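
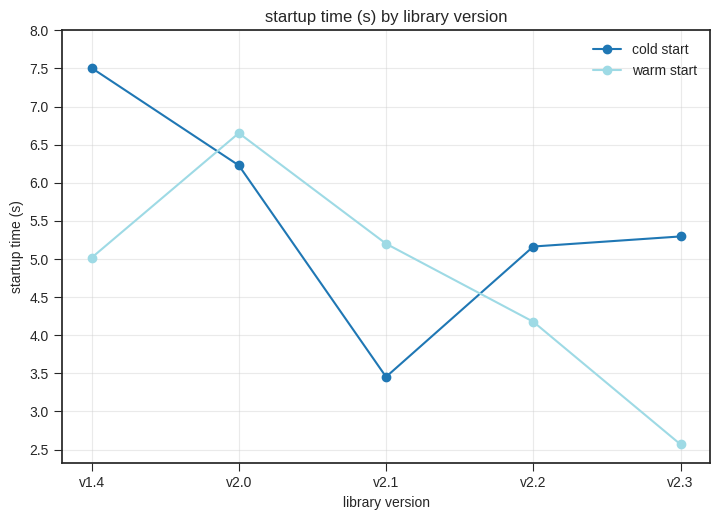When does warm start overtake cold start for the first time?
v2.0

v1.4: warm start ≈ 5.0 vs cold start ≈ 7.5 (not yet); v2.0: warm start ≈ 6.5 vs cold start ≈ 6.0 (first crossover).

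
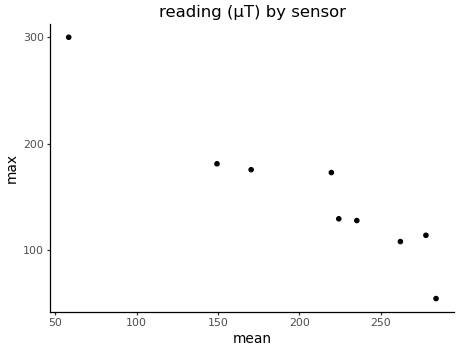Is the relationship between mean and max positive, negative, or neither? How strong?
negative, strong

Points are negatively correlated; strong (|r| ≈ 1.0).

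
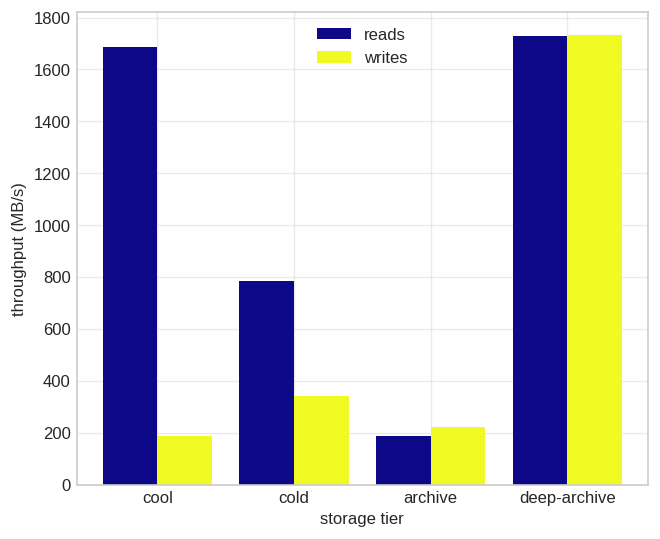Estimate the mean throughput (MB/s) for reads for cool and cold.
≈ 1200

(1600 + 800) / 2 ≈ 1200.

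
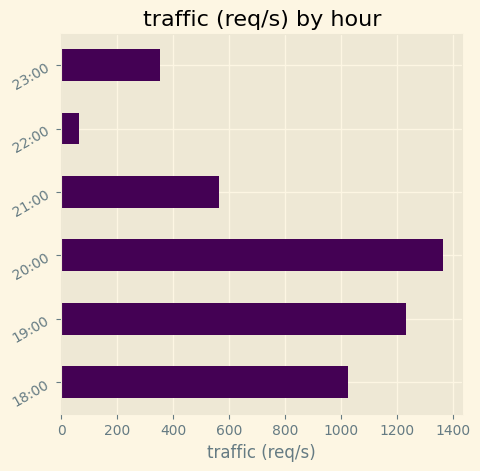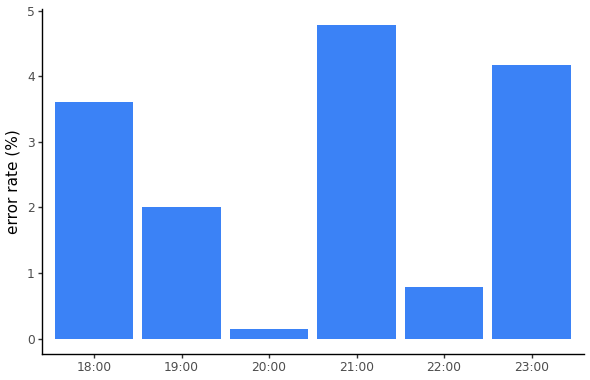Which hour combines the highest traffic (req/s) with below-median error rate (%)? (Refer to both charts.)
Chart 2 median error rate (%) ≈ 3; below-median hours: 19:00, 20:00, 22:00. Among those, 20:00 has the highest traffic (req/s) (≈ 1400).

20:00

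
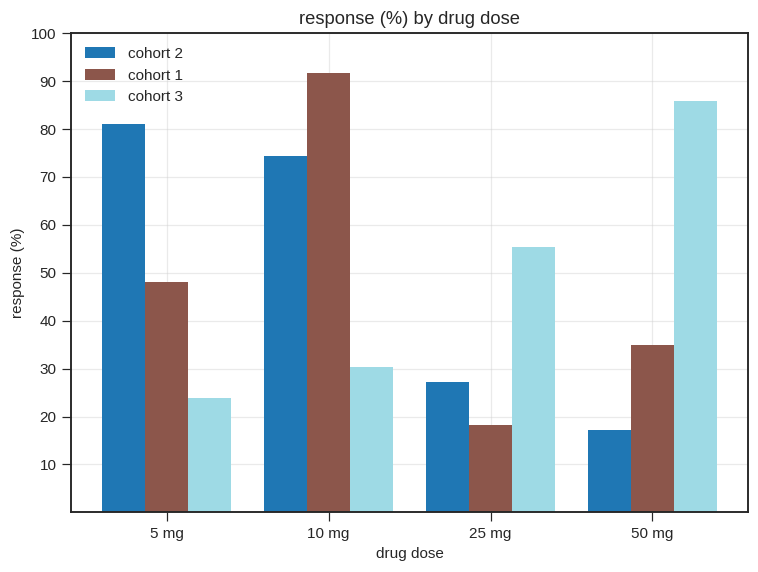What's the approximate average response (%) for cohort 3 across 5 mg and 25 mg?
≈ 40

(20 + 60) / 2 ≈ 40.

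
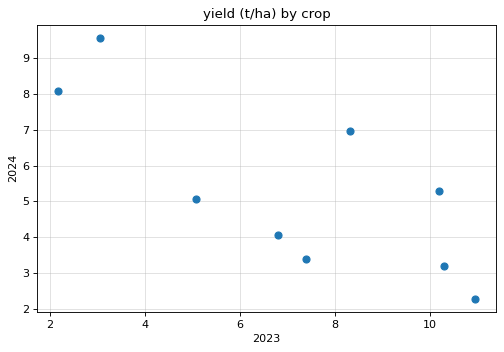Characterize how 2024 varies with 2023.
Points are negatively correlated; strong (|r| ≈ 0.8).

negative, strong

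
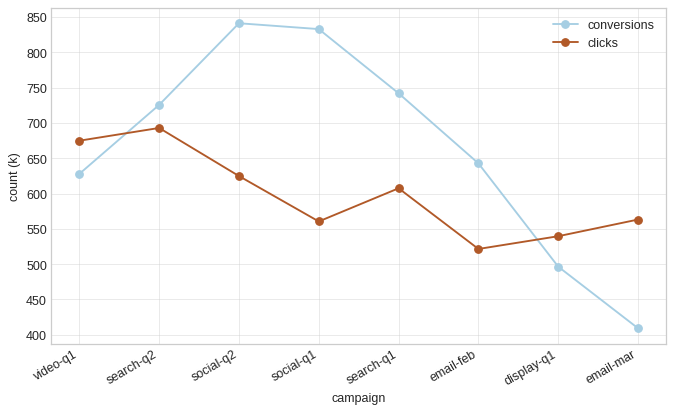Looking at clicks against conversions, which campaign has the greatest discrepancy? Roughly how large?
social-q1: clicks ≈ 550, conversions ≈ 850 → gap ≈ 300. Next-largest (social-q2) is only ≈ 250.

social-q1, ≈ 300 k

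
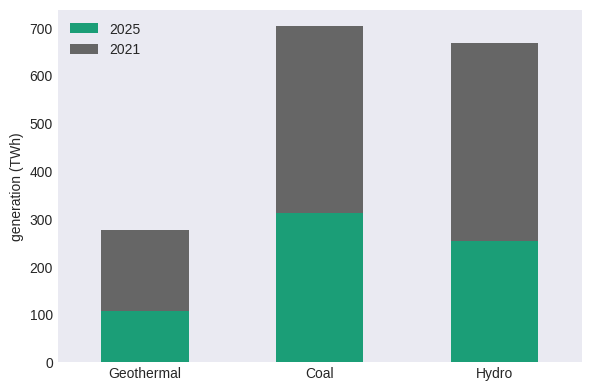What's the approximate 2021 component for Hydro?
≈ 400

2021 top ≈ 700, bottom ≈ 300; segment ≈ 400.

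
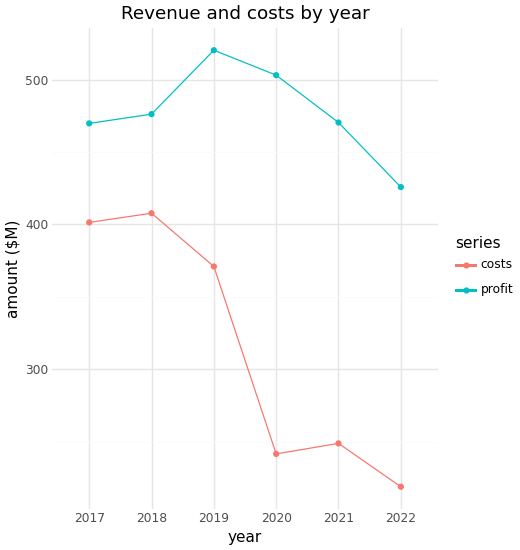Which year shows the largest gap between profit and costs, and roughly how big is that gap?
2020: profit ≈ 500, costs ≈ 250 → gap ≈ 250. Next-largest (2021) is only ≈ 200.

2020, ≈ 250 $M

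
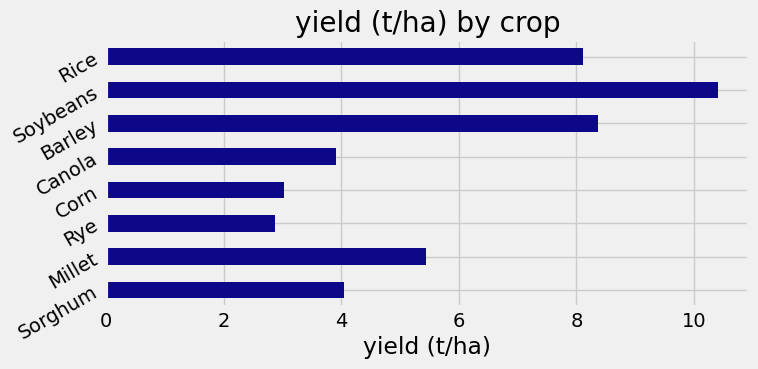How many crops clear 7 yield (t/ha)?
3

Above 7: Barley, Soybeans, Rice.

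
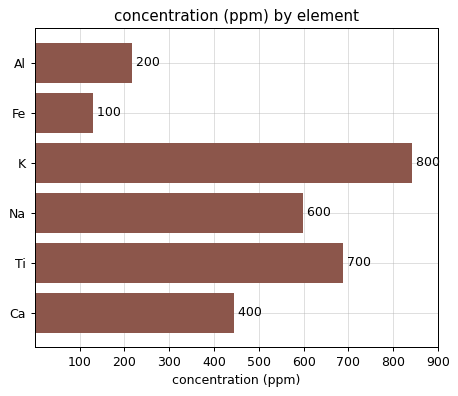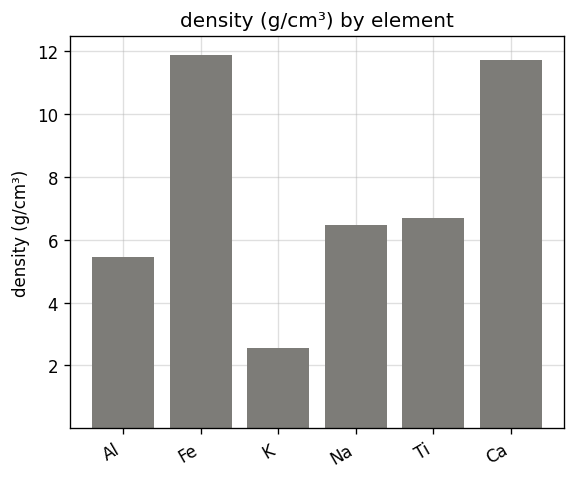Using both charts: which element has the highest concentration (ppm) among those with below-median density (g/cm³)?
K

Chart 2 median density (g/cm³) ≈ 6; below-median elements: Al, K, Na. Among those, K has the highest concentration (ppm) (≈ 800).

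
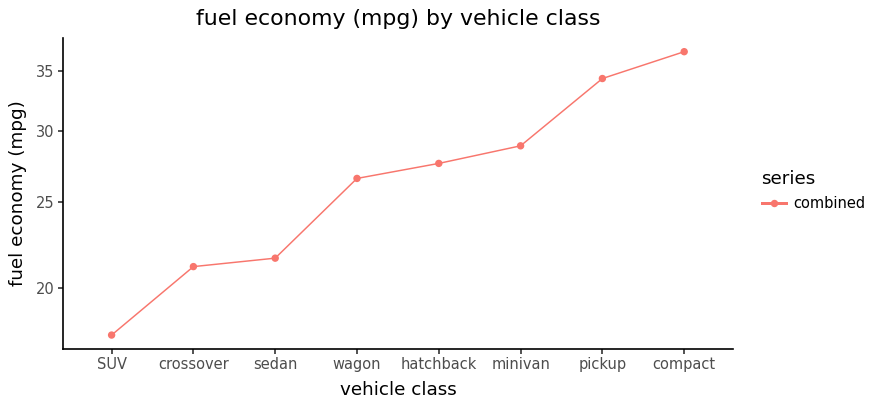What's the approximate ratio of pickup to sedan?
pickup ≈ 34, sedan ≈ 22; 34/22 ≈ 1.55.

≈ 1.55×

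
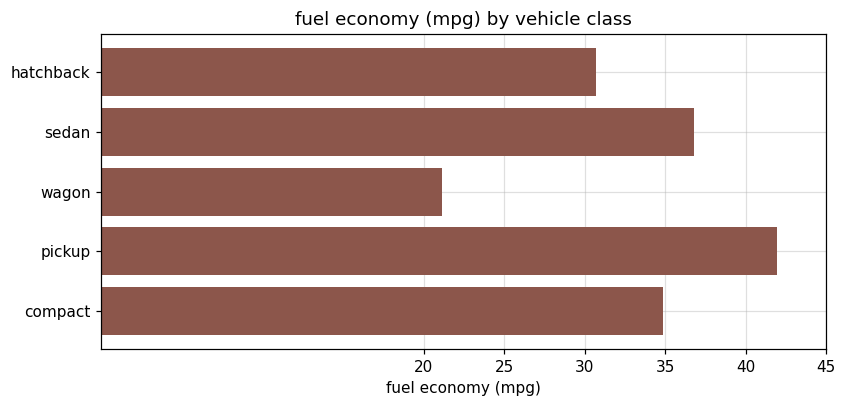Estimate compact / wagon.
compact ≈ 35, wagon ≈ 20; 35/20 ≈ 1.75.

≈ 1.75×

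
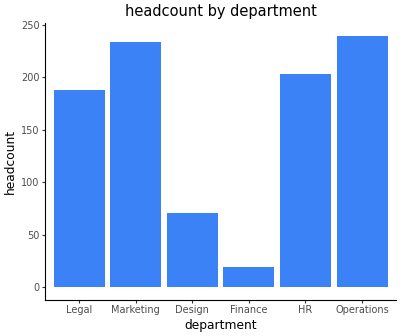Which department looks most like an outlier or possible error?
Finance ≈ 20; the rest sit between ≈ 80 and ≈ 240.

Finance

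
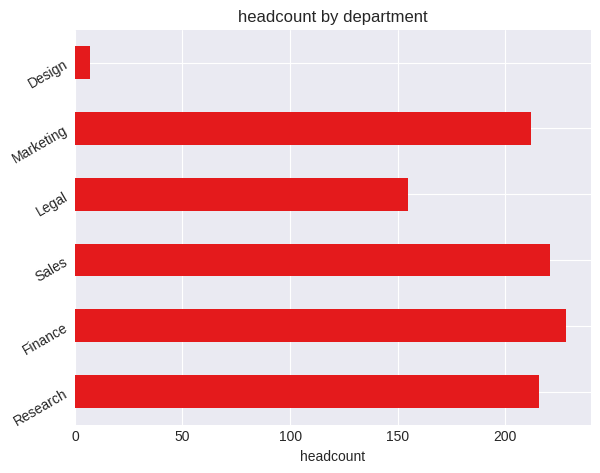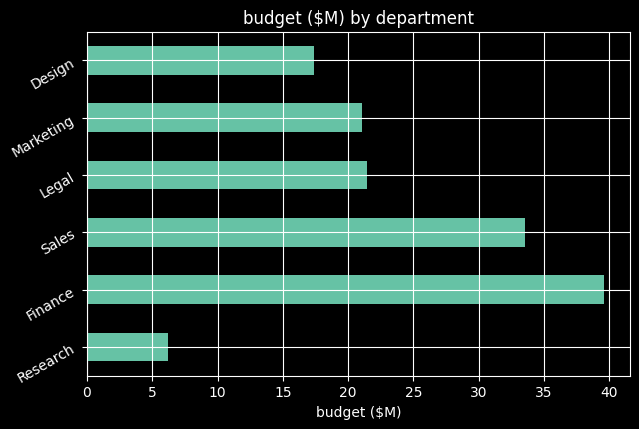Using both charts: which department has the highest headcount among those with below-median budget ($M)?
Chart 2 median budget ($M) ≈ 20; below-median departments: Research, Marketing, Design. Among those, Research has the highest headcount (≈ 225).

Research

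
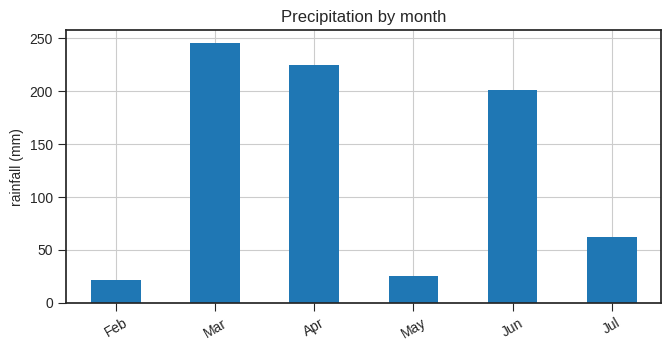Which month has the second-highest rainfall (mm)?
Top 3: Mar ≈ 250, Apr ≈ 225, Jun ≈ 200.

Apr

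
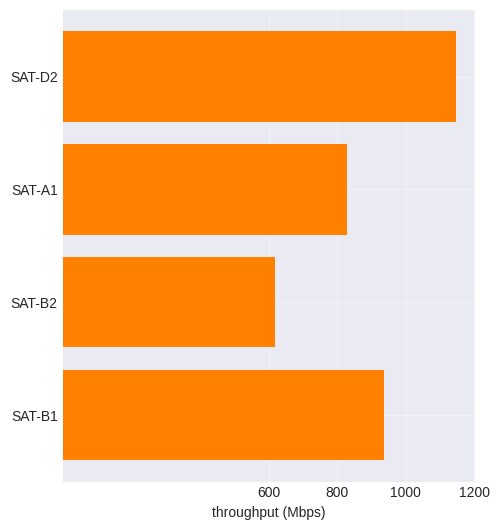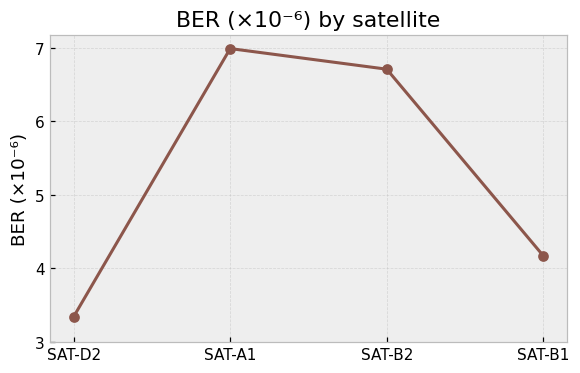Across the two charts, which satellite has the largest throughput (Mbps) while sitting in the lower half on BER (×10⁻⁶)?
Chart 2 median BER (×10⁻⁶) ≈ 5; below-median satellites: SAT-D2, SAT-B1. Among those, SAT-D2 has the highest throughput (Mbps) (≈ 1200).

SAT-D2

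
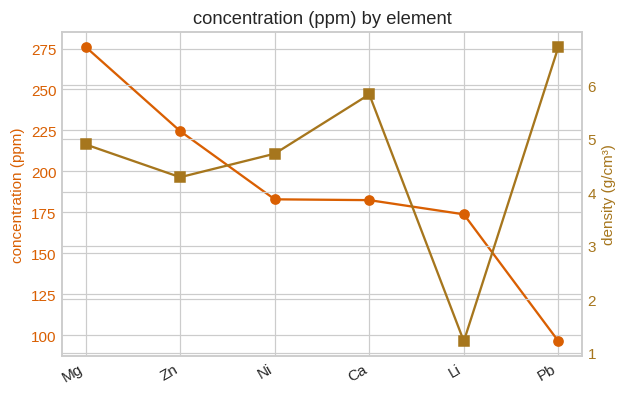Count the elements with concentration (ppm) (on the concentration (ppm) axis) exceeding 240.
1

Above 240: Mg.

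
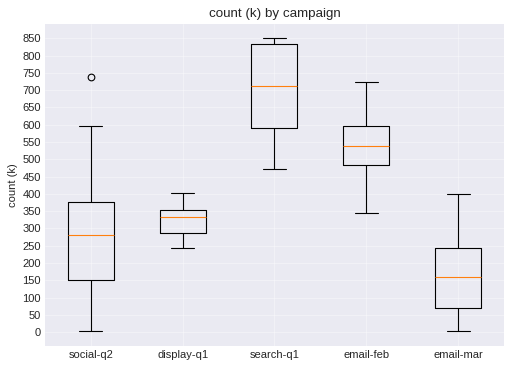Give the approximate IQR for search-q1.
≈ 250

Q3 ≈ 850, Q1 ≈ 600; IQR ≈ 250.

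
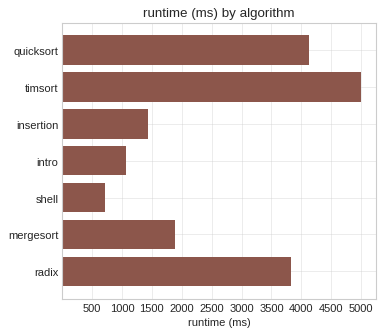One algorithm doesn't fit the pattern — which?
timsort ≈ 5000; the rest sit between ≈ 500 and ≈ 4000.

timsort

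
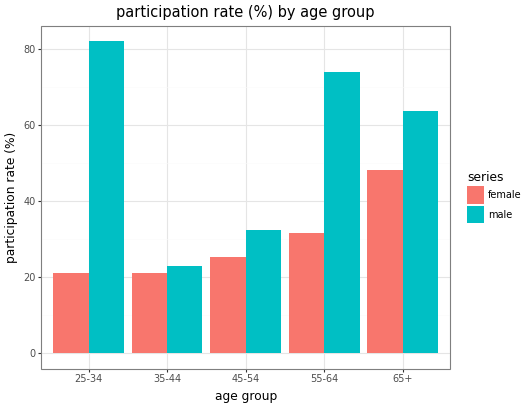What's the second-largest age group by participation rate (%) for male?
55-64

Top 3 for male: 25-34 ≈ 80, 55-64 ≈ 70, 65+ ≈ 60.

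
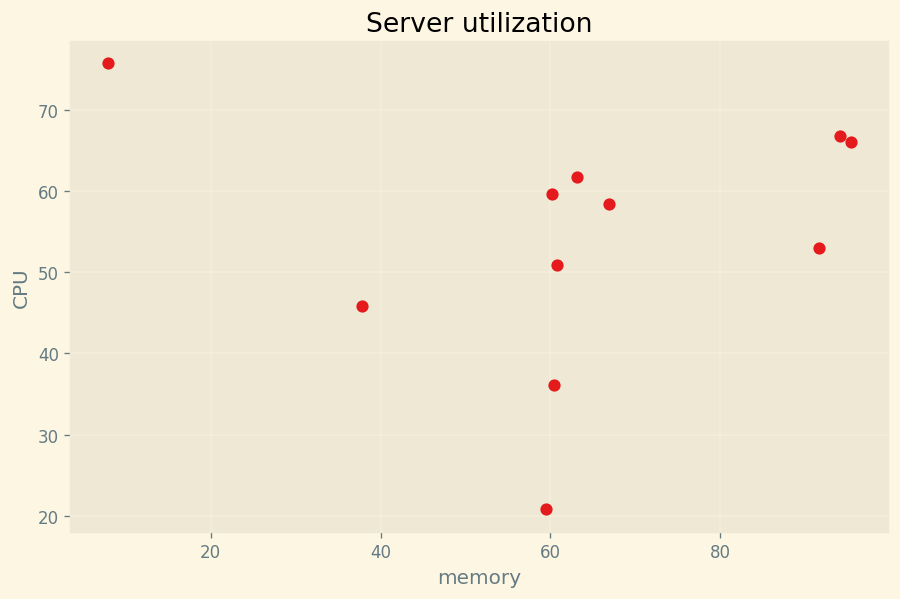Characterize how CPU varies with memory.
Points are roughly uncorrelated; weak (|r| ≈ 0.0).

no clear correlation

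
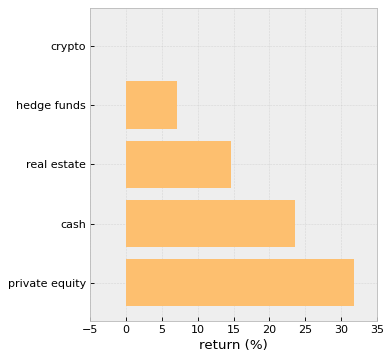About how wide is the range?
Max private equity ≈ 30, min crypto ≈ 0; range ≈ 30.

≈ 30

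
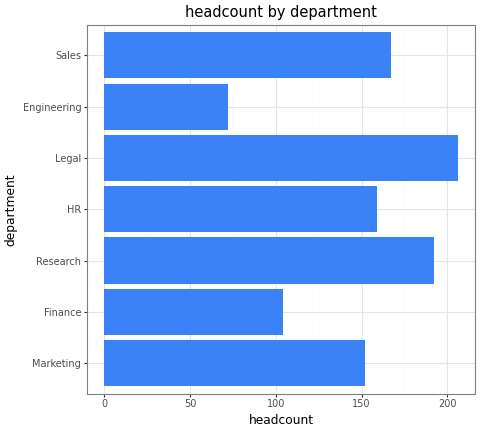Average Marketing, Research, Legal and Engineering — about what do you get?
≈ 160

(160 + 200 + 200 + 80) / 4 ≈ 160.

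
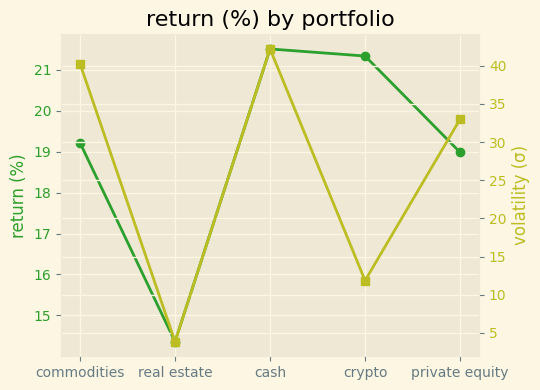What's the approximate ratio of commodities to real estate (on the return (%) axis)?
commodities ≈ 19, real estate ≈ 14; 19/14 ≈ 1.36.

≈ 1.36×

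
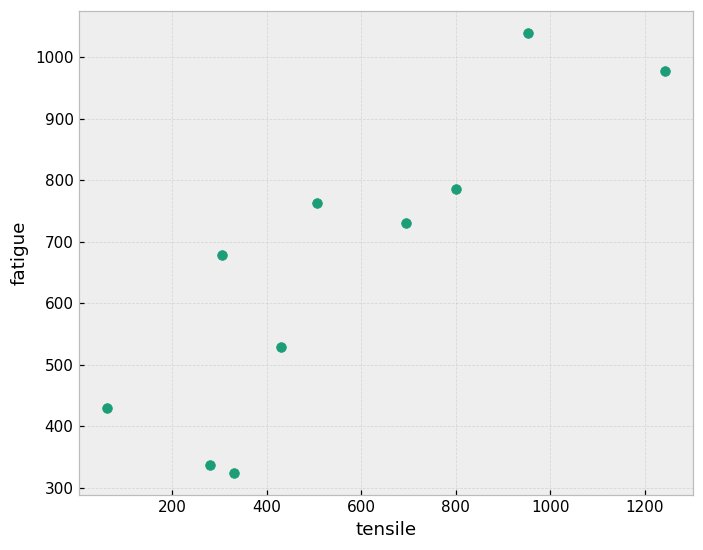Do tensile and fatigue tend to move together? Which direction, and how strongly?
positive, strong

Points are positively correlated; strong (|r| ≈ 0.9).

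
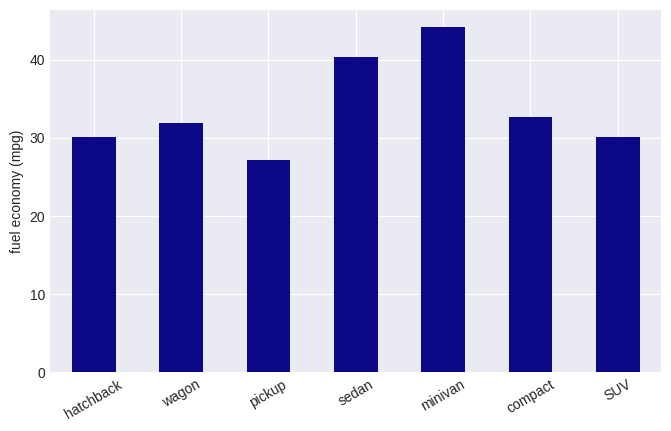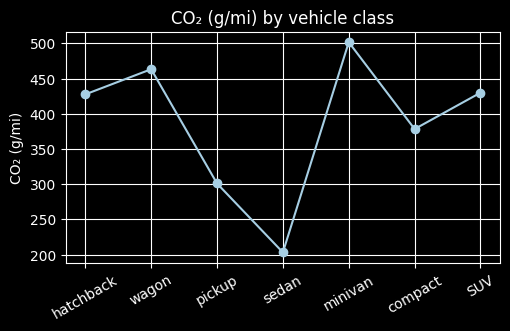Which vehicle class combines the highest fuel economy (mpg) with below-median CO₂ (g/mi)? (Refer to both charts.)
sedan

Chart 2 median CO₂ (g/mi) ≈ 450; below-median vehicle classes: pickup, sedan, compact. Among those, sedan has the highest fuel economy (mpg) (≈ 40).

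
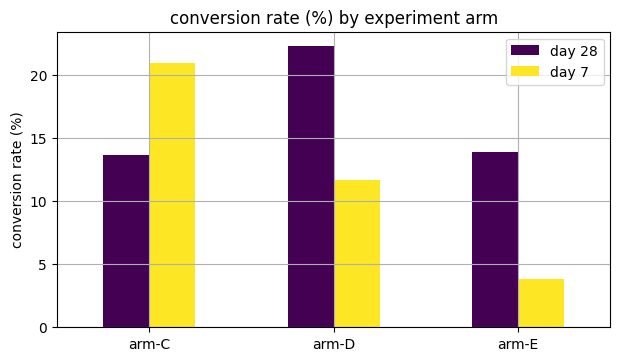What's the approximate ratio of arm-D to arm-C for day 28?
≈ 1.57×

arm-D ≈ 22, arm-C ≈ 14; 22/14 ≈ 1.57.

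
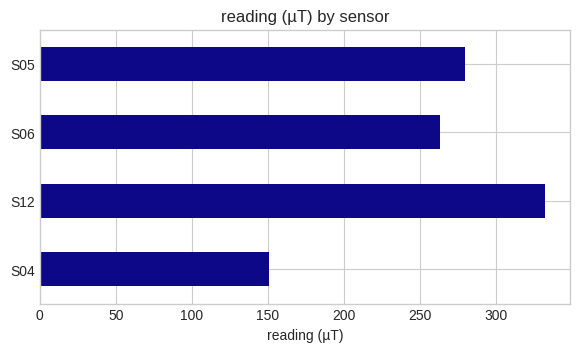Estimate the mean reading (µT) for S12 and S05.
≈ 325

(350 + 300) / 2 ≈ 325.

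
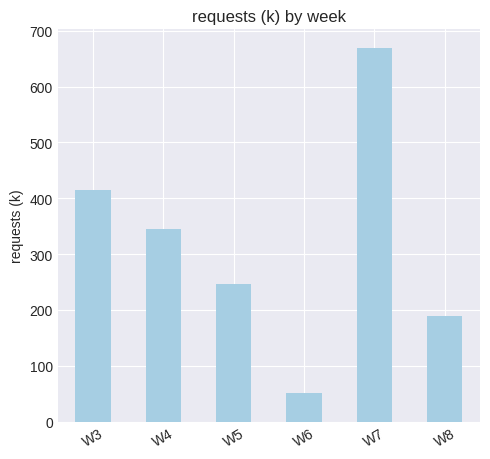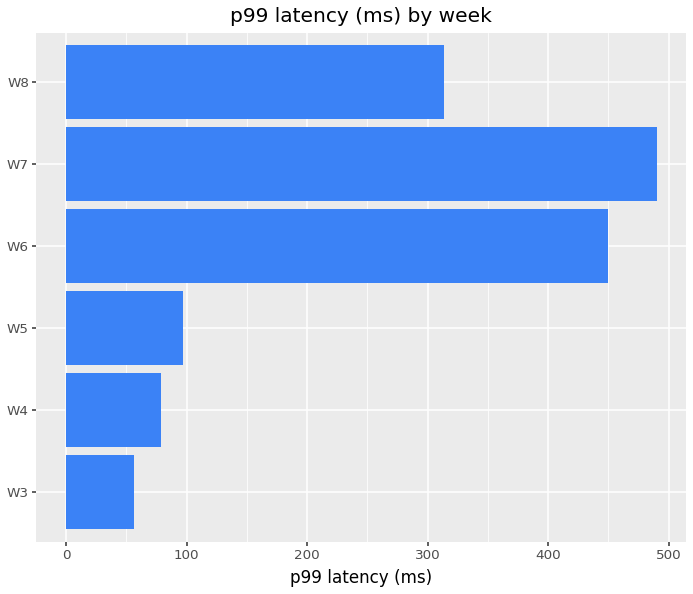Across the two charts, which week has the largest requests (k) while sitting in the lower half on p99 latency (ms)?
W3

Chart 2 median p99 latency (ms) ≈ 200; below-median weeks: W3, W4, W5. Among those, W3 has the highest requests (k) (≈ 400).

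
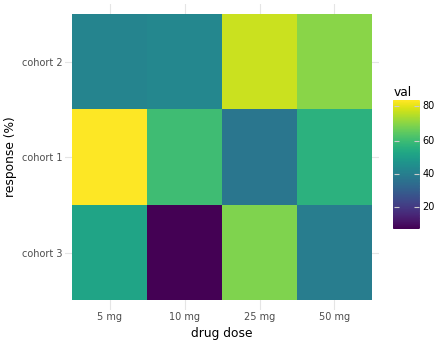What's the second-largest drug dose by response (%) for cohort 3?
Top 3 for cohort 3: 25 mg ≈ 70, 5 mg ≈ 50, 50 mg ≈ 40.

5 mg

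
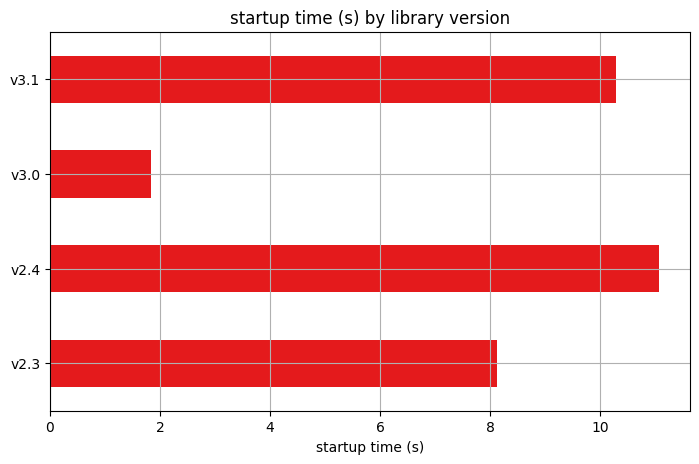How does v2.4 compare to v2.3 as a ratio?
≈ 1.38×

v2.4 ≈ 11, v2.3 ≈ 8; 11/8 ≈ 1.38.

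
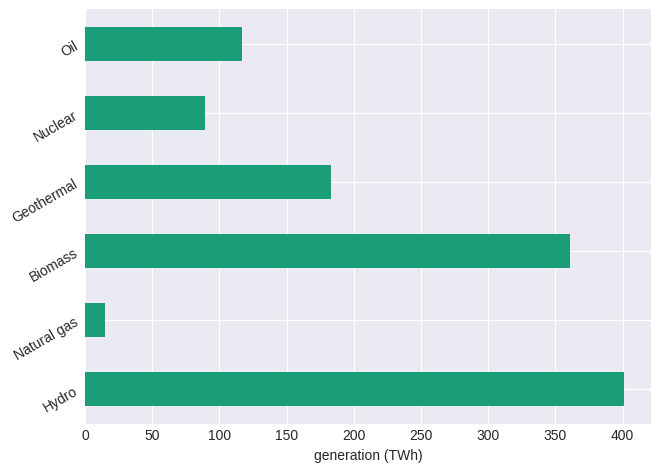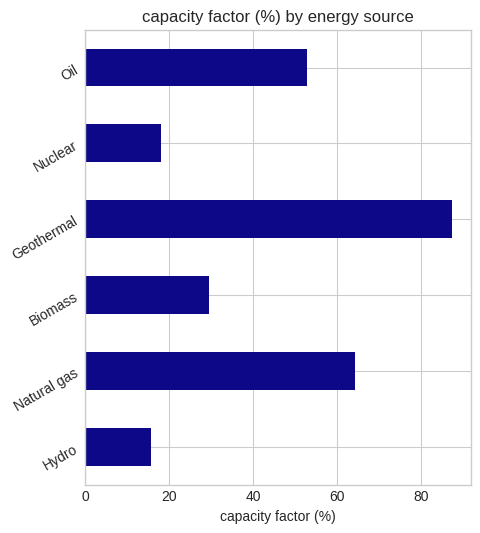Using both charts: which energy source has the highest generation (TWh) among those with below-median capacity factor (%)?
Chart 2 median capacity factor (%) ≈ 40; below-median energy sources: Hydro, Biomass, Nuclear. Among those, Hydro has the highest generation (TWh) (≈ 400).

Hydro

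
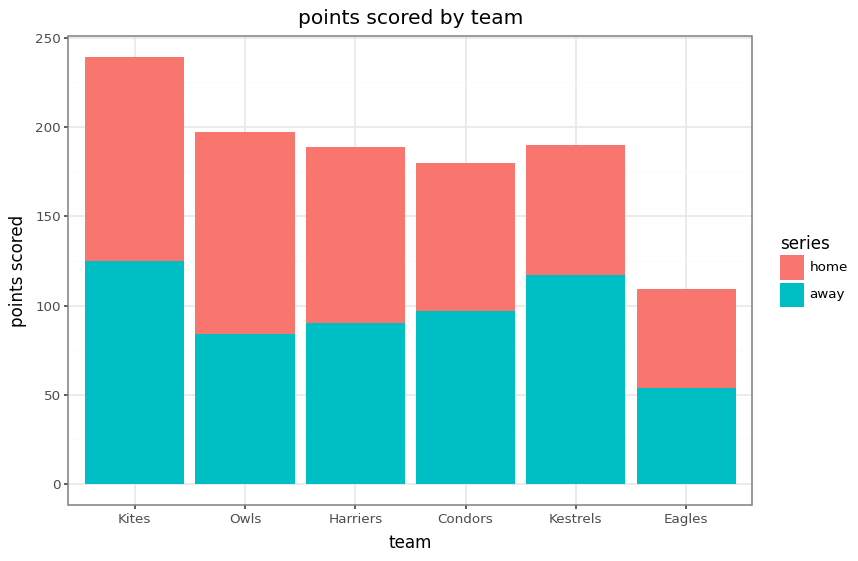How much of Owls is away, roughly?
away top ≈ 80, bottom ≈ 0; segment ≈ 80.

≈ 80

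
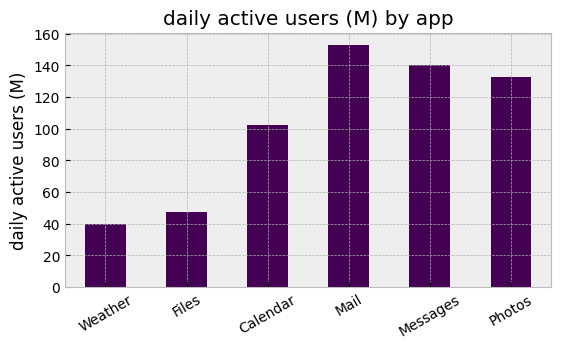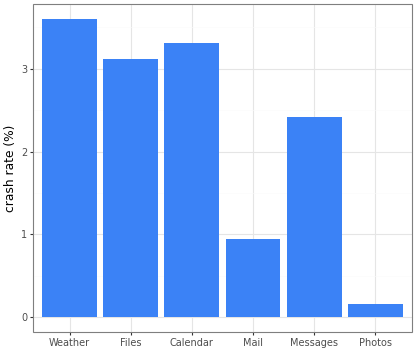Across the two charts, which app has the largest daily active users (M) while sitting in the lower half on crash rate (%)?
Mail

Chart 2 median crash rate (%) ≈ 3; below-median apps: Mail, Messages, Photos. Among those, Mail has the highest daily active users (M) (≈ 160).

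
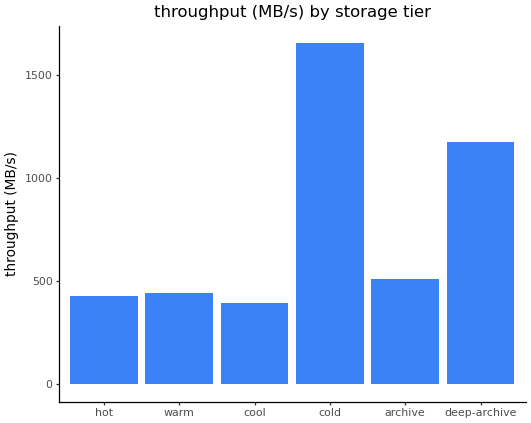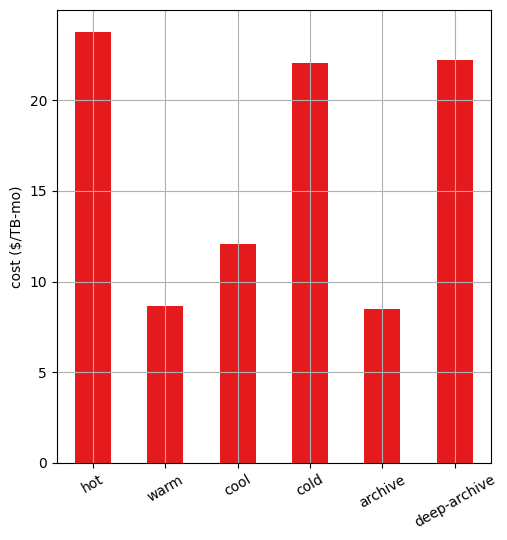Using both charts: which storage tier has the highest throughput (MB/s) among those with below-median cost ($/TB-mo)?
archive

Chart 2 median cost ($/TB-mo) ≈ 15; below-median storage tiers: warm, cool, archive. Among those, archive has the highest throughput (MB/s) (≈ 600).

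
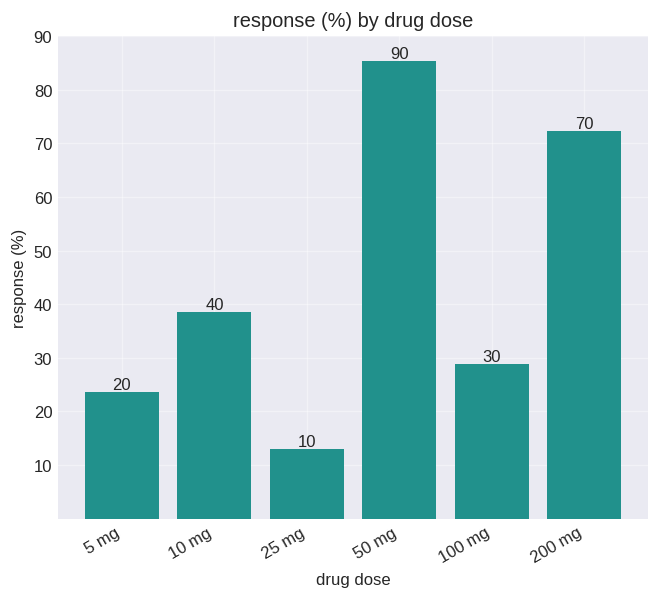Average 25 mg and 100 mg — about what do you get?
≈ 20

(10 + 30) / 2 ≈ 20.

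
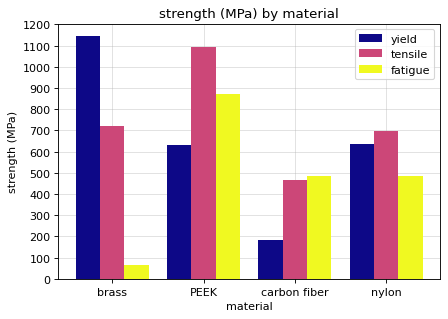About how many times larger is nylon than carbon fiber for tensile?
nylon ≈ 700, carbon fiber ≈ 500; 700/500 ≈ 1.4.

≈ 1.4×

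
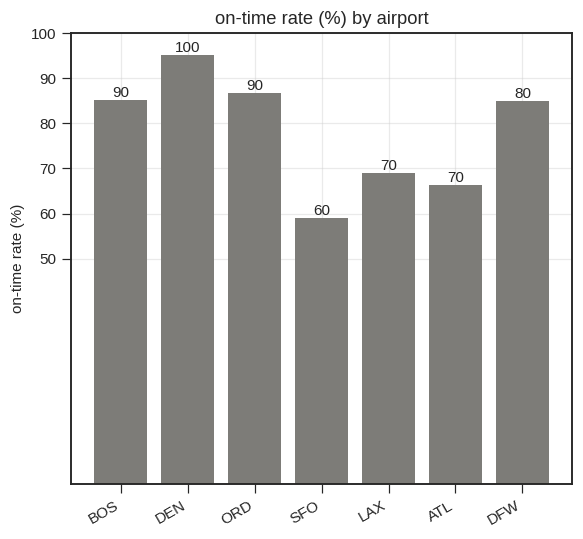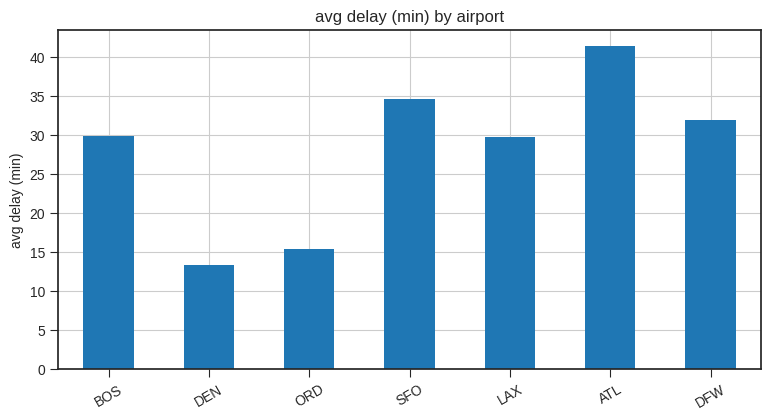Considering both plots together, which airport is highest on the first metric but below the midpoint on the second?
DEN

Chart 2 median avg delay (min) ≈ 30; below-median airports: DEN, ORD, LAX. Among those, DEN has the highest on-time rate (%) (≈ 100).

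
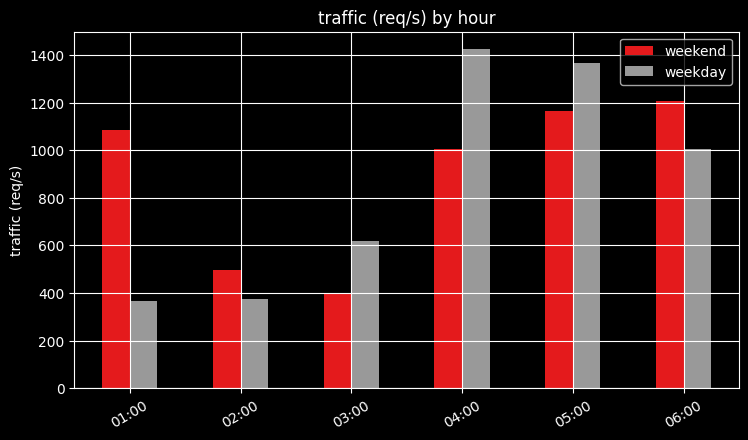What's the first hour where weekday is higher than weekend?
02:00: weekday ≈ 400 vs weekend ≈ 400 (not yet); 03:00: weekday ≈ 600 vs weekend ≈ 400 (first crossover).

03:00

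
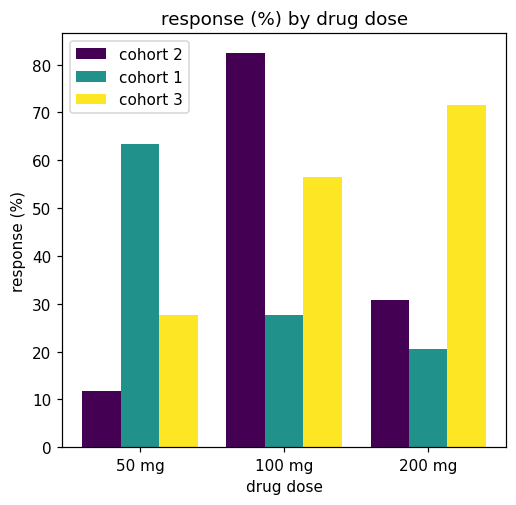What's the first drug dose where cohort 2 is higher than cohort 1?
100 mg

50 mg: cohort 2 ≈ 10 vs cohort 1 ≈ 60 (not yet); 100 mg: cohort 2 ≈ 80 vs cohort 1 ≈ 30 (first crossover).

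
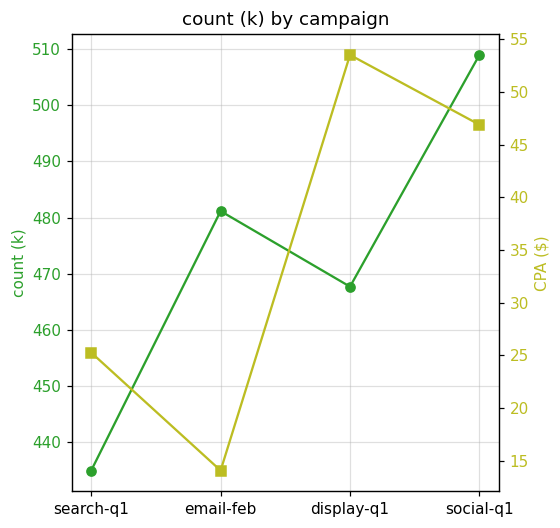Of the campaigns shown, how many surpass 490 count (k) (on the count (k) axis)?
1

Above 490: social-q1.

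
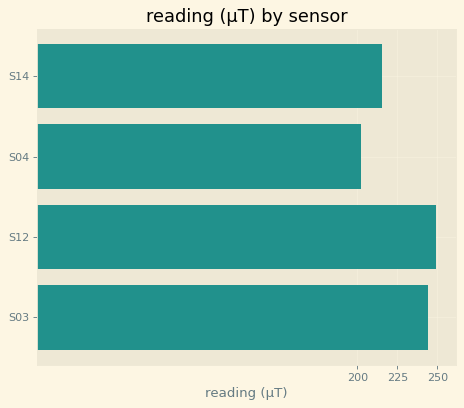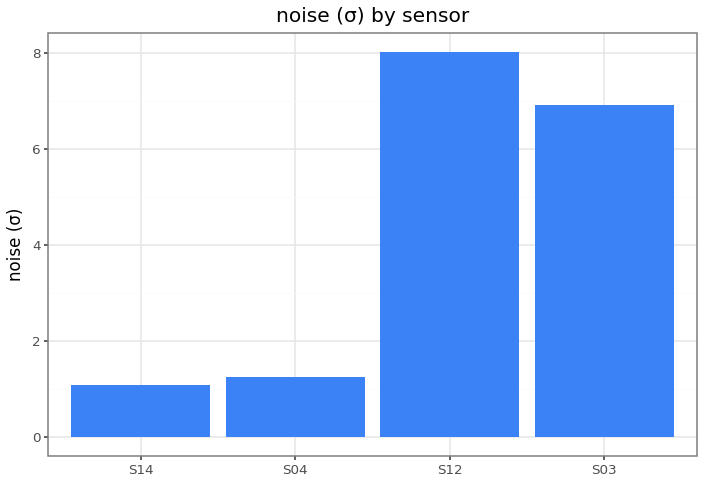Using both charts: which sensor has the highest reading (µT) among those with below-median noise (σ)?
Chart 2 median noise (σ) ≈ 4; below-median sensors: S14, S04. Among those, S14 has the highest reading (µT) (≈ 225).

S14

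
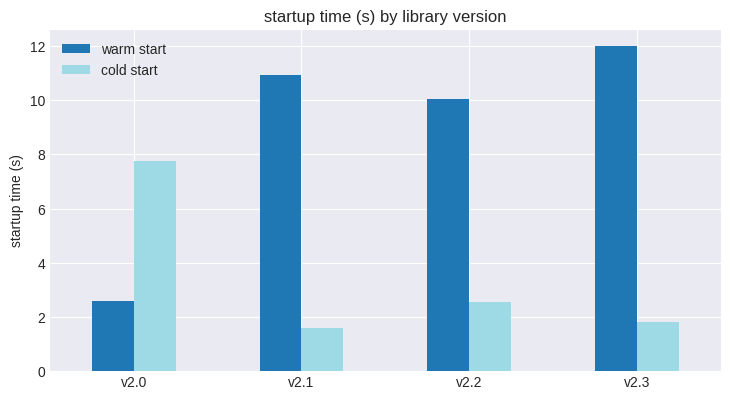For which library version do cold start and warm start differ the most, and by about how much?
v2.3, ≈ 10 s

v2.3: cold start ≈ 2, warm start ≈ 12 → gap ≈ 10. Next-largest (v2.1) is only ≈ 9.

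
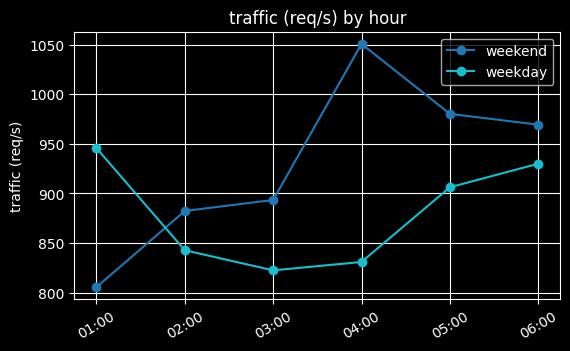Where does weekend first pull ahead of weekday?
01:00: weekend ≈ 800 vs weekday ≈ 950 (not yet); 02:00: weekend ≈ 875 vs weekday ≈ 850 (first crossover).

02:00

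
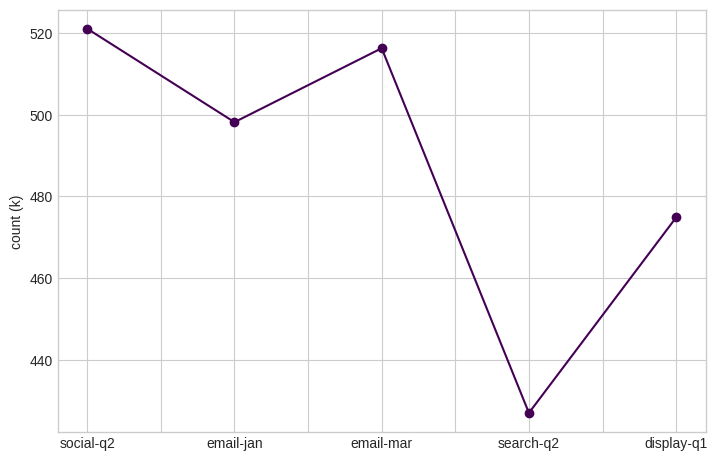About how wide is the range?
Max social-q2 ≈ 520, min search-q2 ≈ 430; range ≈ 90.

≈ 90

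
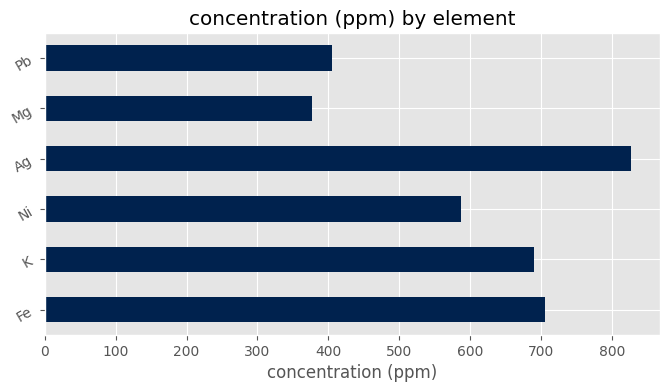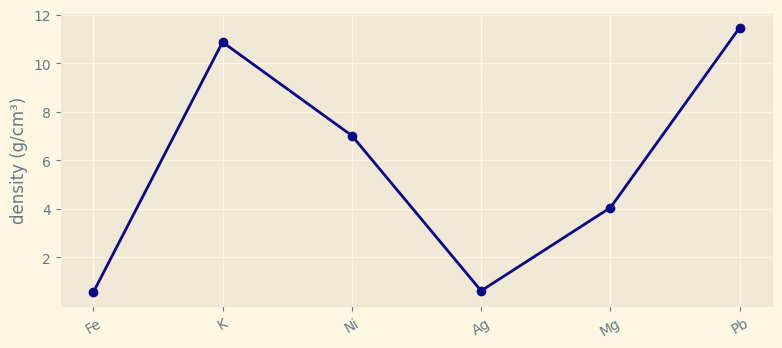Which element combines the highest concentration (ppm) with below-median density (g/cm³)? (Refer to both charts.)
Ag

Chart 2 median density (g/cm³) ≈ 6; below-median elements: Fe, Ag, Mg. Among those, Ag has the highest concentration (ppm) (≈ 800).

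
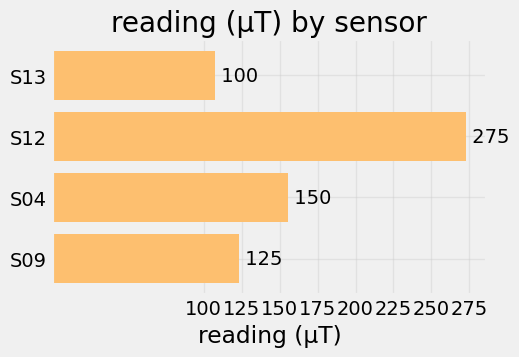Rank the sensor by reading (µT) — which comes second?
Top 3: S12 ≈ 275, S04 ≈ 150, S09 ≈ 125.

S04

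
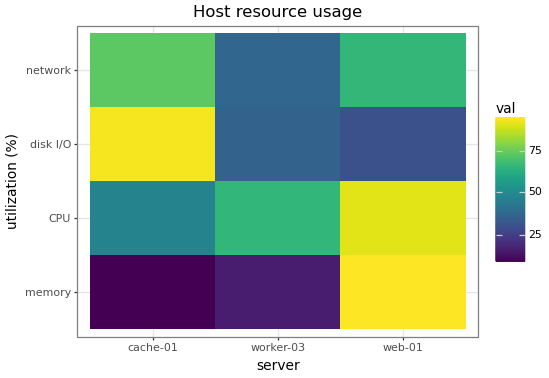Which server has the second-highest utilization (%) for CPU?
Top 3 for CPU: web-01 ≈ 90, worker-03 ≈ 70, cache-01 ≈ 50.

worker-03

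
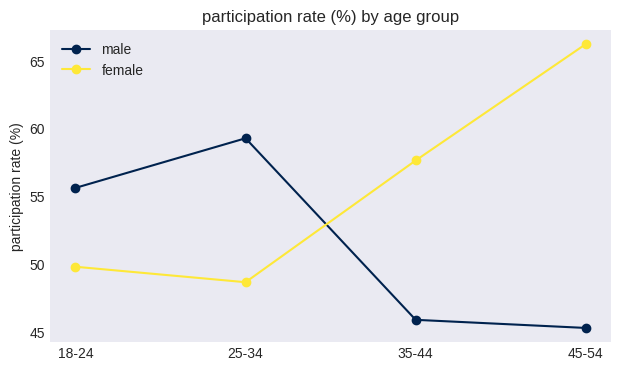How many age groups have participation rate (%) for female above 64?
1

Above 64: 45-54.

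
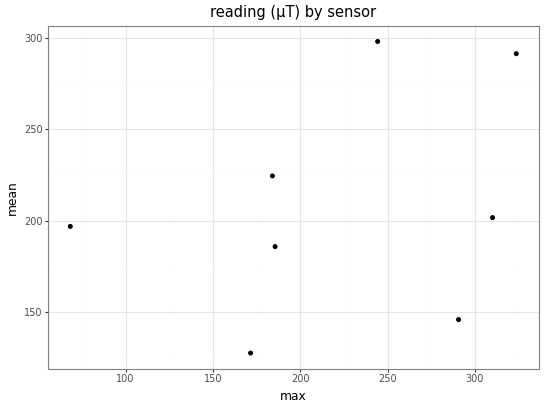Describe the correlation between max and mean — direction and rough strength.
Points are positively correlated; weak (|r| ≈ 0.3).

positive, weak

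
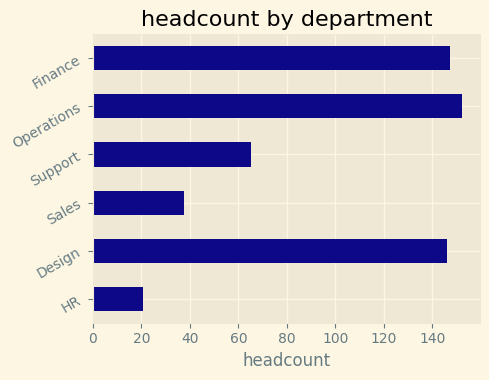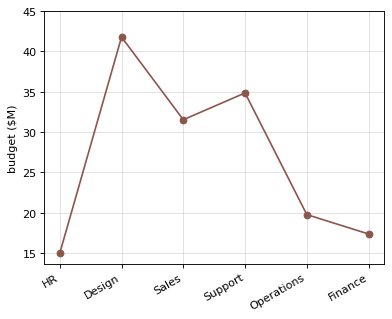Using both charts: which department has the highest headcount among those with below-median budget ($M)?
Chart 2 median budget ($M) ≈ 25; below-median departments: HR, Operations, Finance. Among those, Operations has the highest headcount (≈ 160).

Operations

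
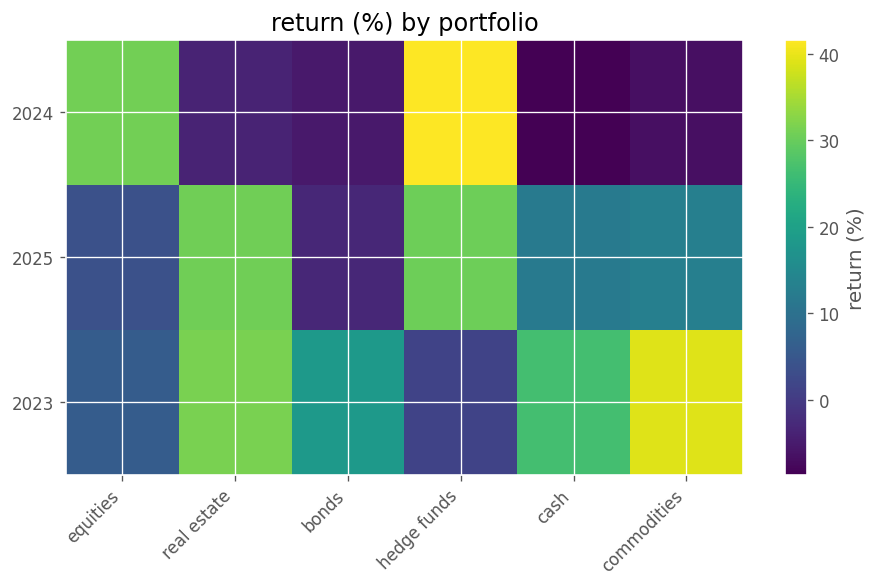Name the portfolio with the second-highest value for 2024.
equities

Top 3 for 2024: hedge funds ≈ 40, equities ≈ 30, real estate ≈ -5.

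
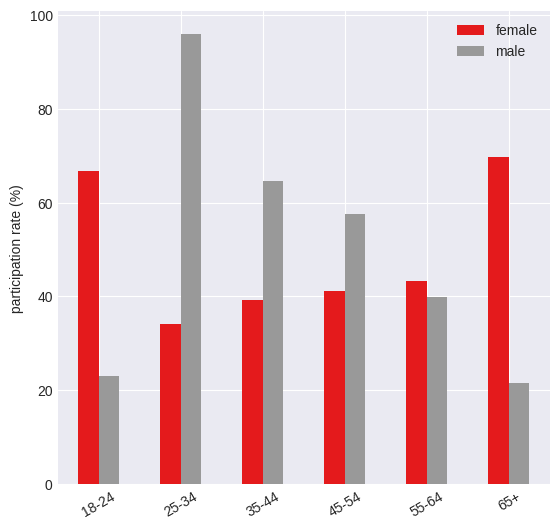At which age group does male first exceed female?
18-24: male ≈ 20 vs female ≈ 70 (not yet); 25-34: male ≈ 100 vs female ≈ 30 (first crossover).

25-34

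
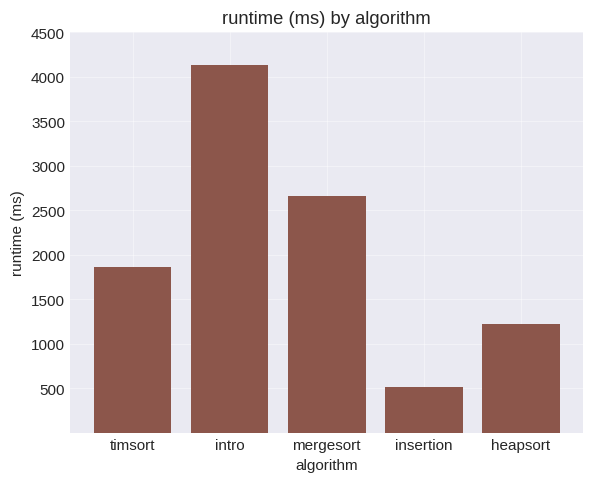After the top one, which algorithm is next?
mergesort

Top 3: intro ≈ 4000, mergesort ≈ 2500, timsort ≈ 2000.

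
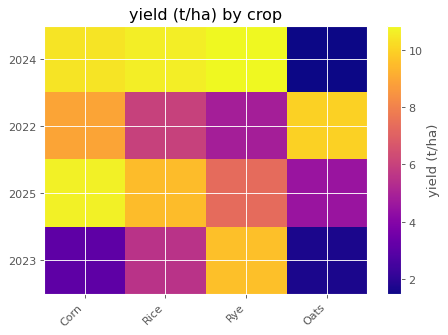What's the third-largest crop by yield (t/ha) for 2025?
Rye

Top 4 for 2025: Corn ≈ 11, Rice ≈ 10, Rye ≈ 7, Oats ≈ 5.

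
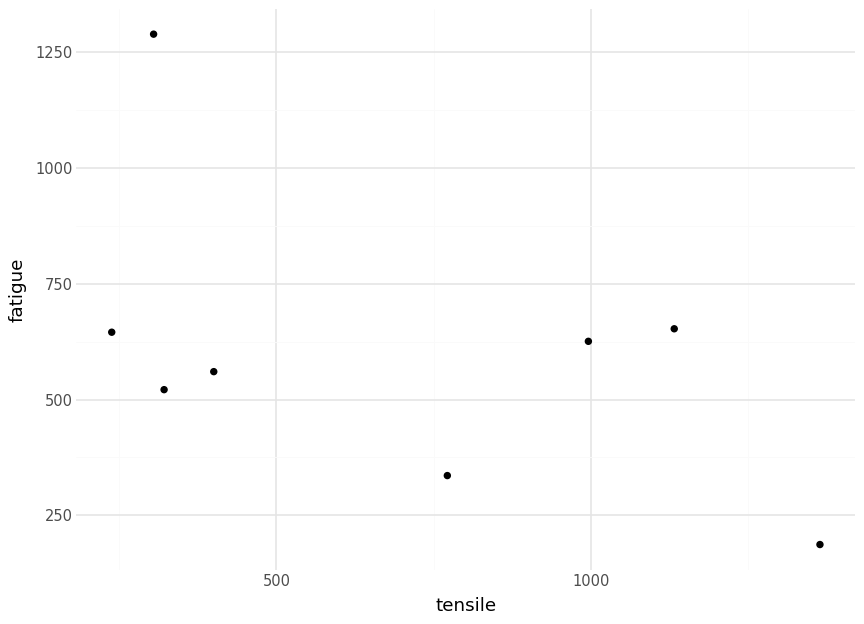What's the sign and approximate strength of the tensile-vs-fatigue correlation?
negative, moderate

Points are negatively correlated; moderate (|r| ≈ 0.5).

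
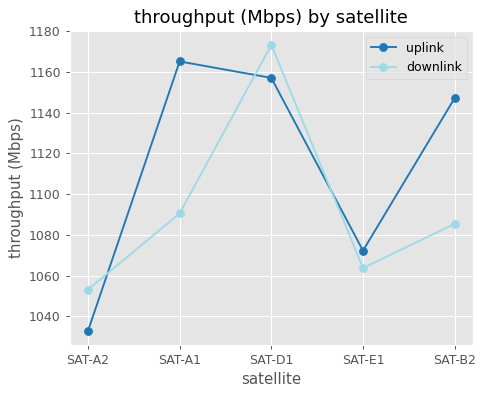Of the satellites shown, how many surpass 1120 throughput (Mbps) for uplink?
Above 1120: SAT-A1, SAT-D1, SAT-B2.

3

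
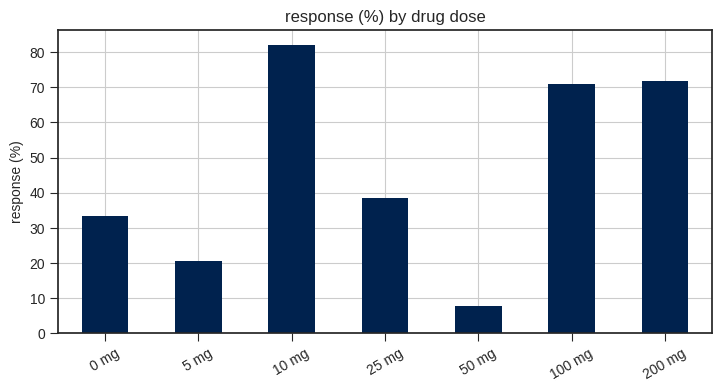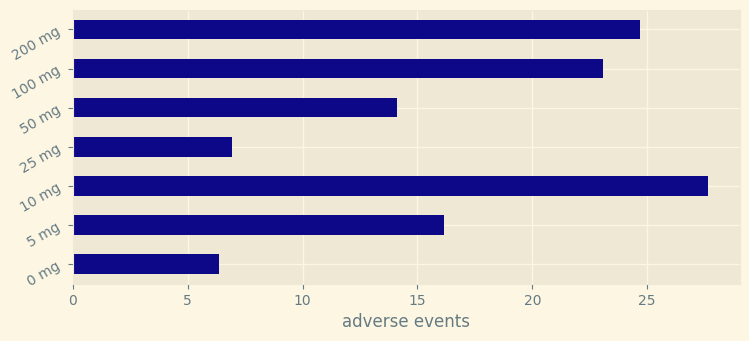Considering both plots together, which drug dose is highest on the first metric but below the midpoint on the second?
25 mg

Chart 2 median adverse events ≈ 15; below-median drug doses: 0 mg, 25 mg, 50 mg. Among those, 25 mg has the highest response (%) (≈ 40).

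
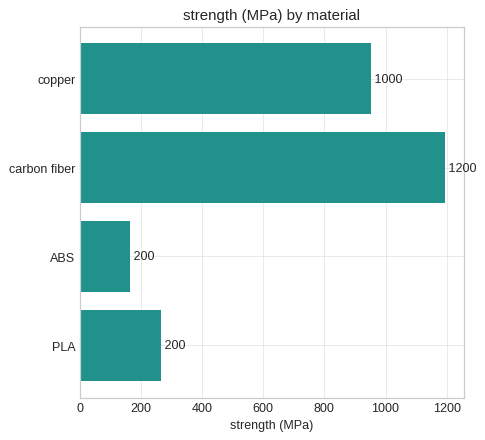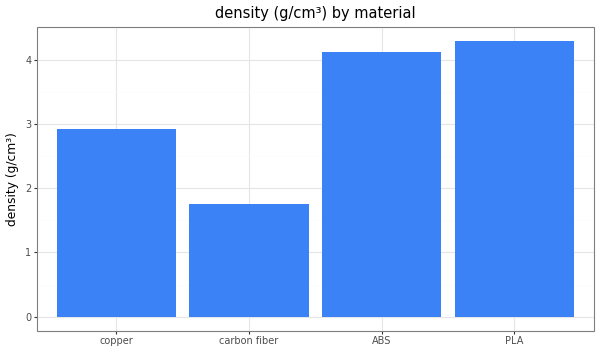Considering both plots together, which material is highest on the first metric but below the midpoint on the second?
carbon fiber

Chart 2 median density (g/cm³) ≈ 3.5; below-median materials: copper, carbon fiber. Among those, carbon fiber has the highest strength (MPa) (≈ 1200).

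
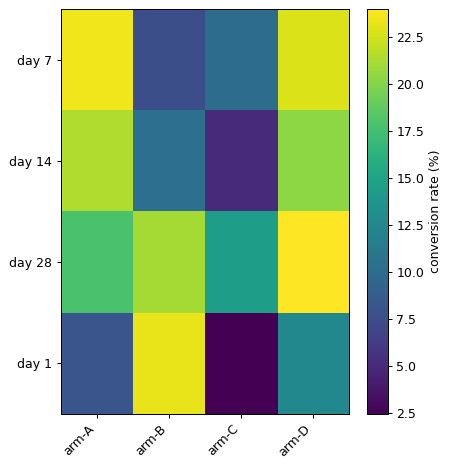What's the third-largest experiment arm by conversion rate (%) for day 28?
arm-A

Top 4 for day 28: arm-D ≈ 24, arm-B ≈ 22, arm-A ≈ 18, arm-C ≈ 14.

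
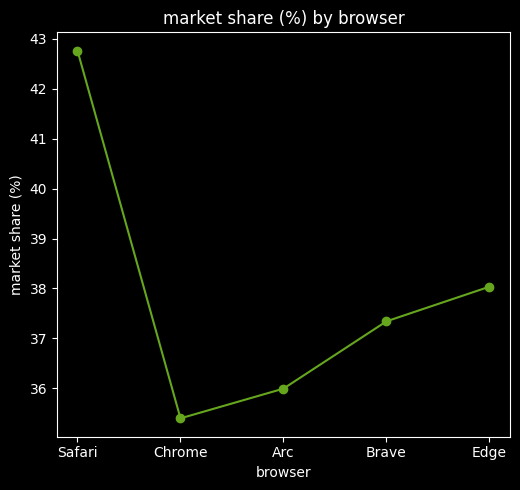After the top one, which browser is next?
Edge

Top 3: Safari ≈ 43, Edge ≈ 38, Brave ≈ 37.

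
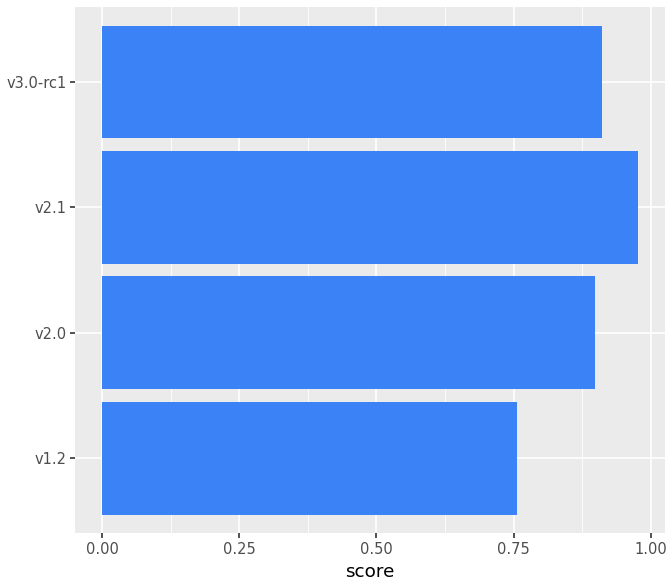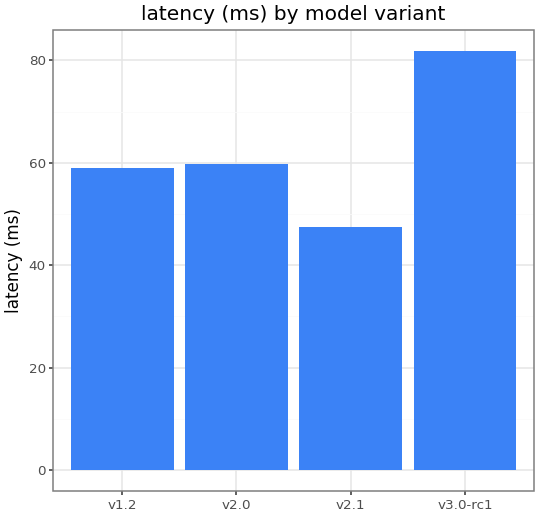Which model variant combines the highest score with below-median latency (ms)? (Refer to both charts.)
v2.1

Chart 2 median latency (ms) ≈ 60; below-median model variants: v1.2, v2.1. Among those, v2.1 has the highest score (≈ 1).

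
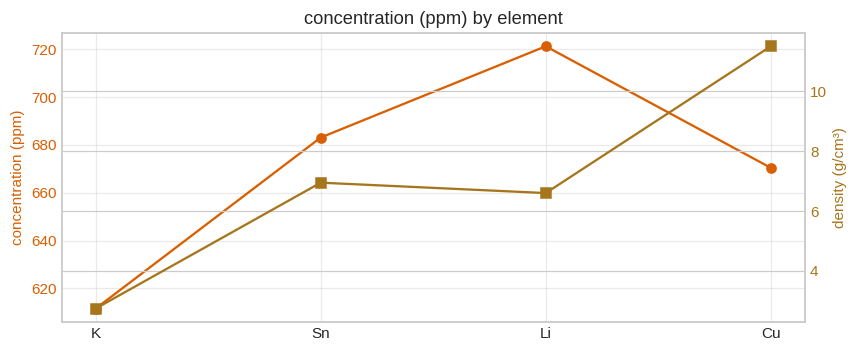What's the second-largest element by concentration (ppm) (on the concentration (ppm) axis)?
Top 3 (on the concentration (ppm) axis): Li ≈ 720, Sn ≈ 680, Cu ≈ 670.

Sn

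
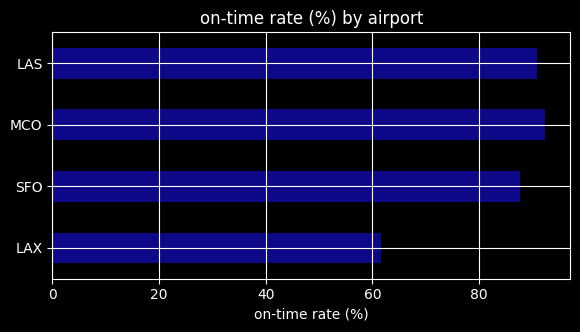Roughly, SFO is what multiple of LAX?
SFO ≈ 90, LAX ≈ 60; 90/60 ≈ 1.5.

≈ 1.5×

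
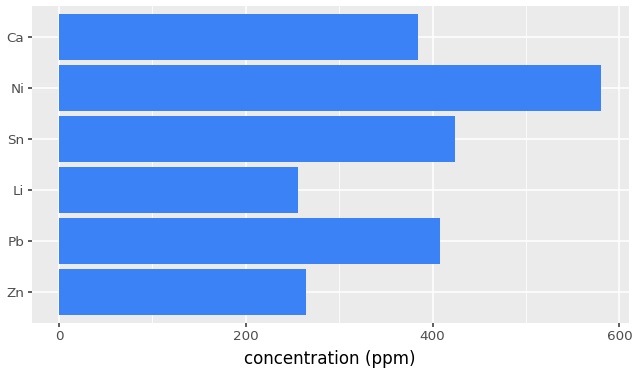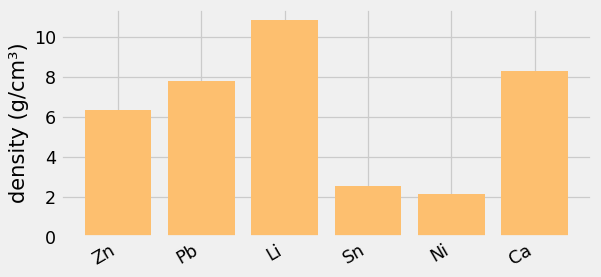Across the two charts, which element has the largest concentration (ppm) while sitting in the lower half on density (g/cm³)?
Ni

Chart 2 median density (g/cm³) ≈ 7; below-median elements: Zn, Sn, Ni. Among those, Ni has the highest concentration (ppm) (≈ 600).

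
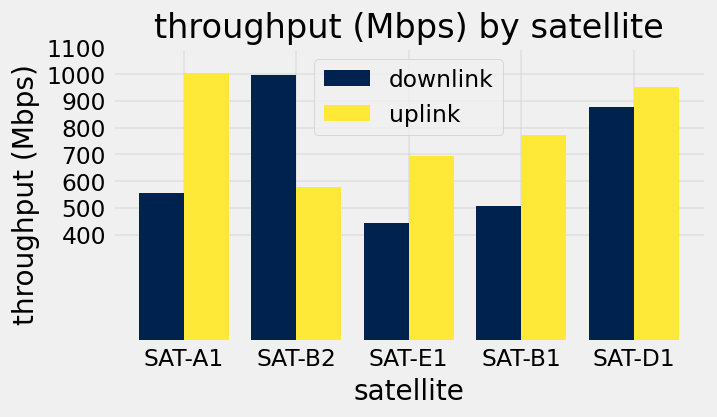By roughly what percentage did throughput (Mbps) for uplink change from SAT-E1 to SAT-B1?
SAT-E1 ≈ 700, SAT-B1 ≈ 800; (800 − 700) / 700 ≈ +14.3%.

≈ +14.3%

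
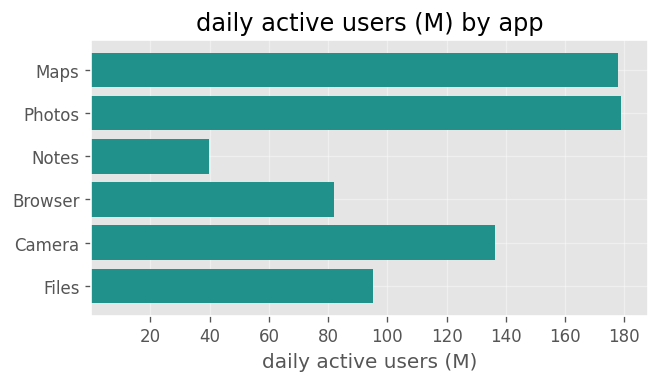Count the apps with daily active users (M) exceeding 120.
3

Above 120: Maps, Photos, Camera.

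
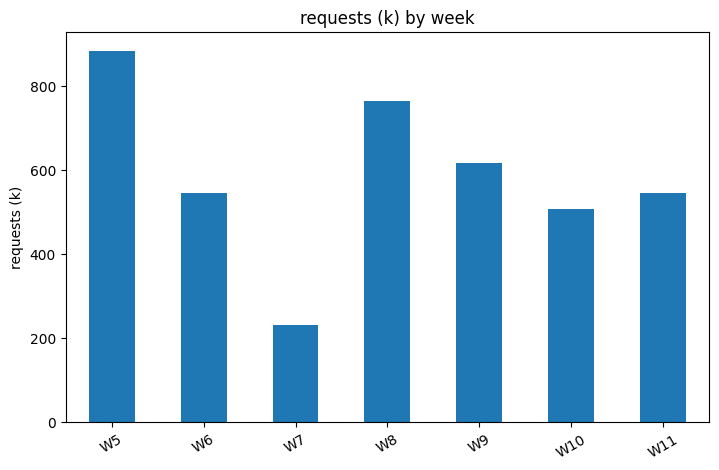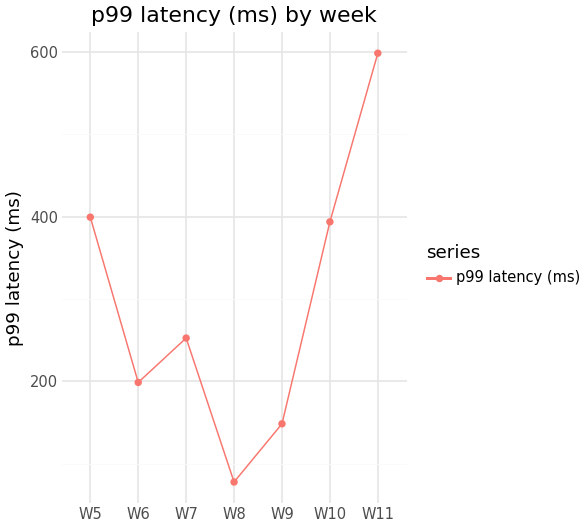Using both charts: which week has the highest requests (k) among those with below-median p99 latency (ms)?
Chart 2 median p99 latency (ms) ≈ 300; below-median weeks: W6, W8, W9. Among those, W8 has the highest requests (k) (≈ 800).

W8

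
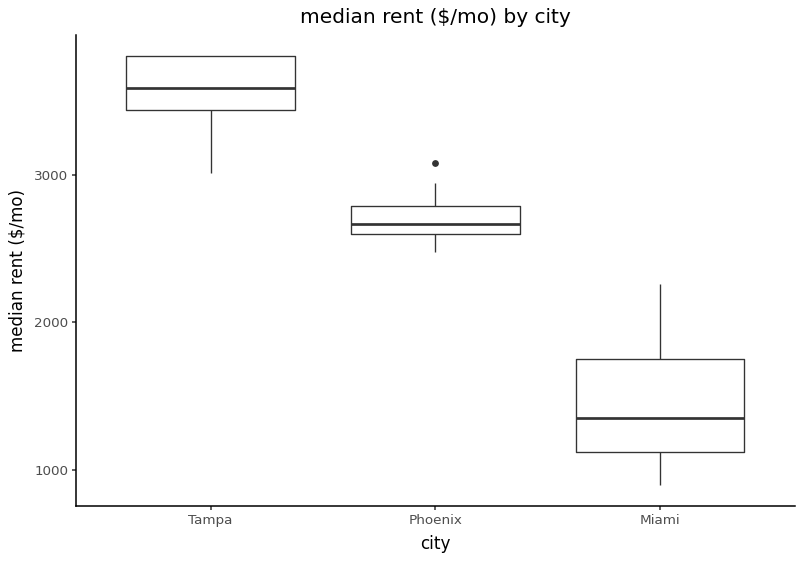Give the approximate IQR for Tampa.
≈ 400

Q3 ≈ 3800, Q1 ≈ 3400; IQR ≈ 400.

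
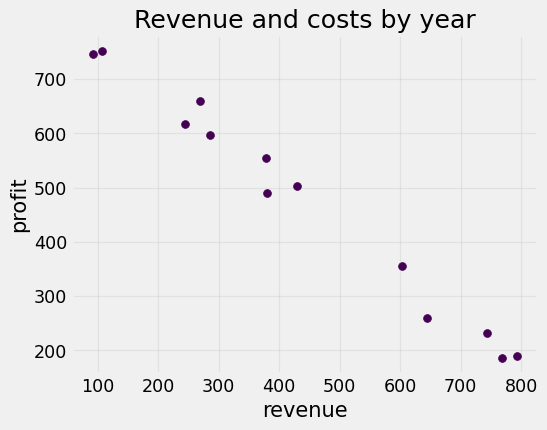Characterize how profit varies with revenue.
negative, strong

Points are negatively correlated; strong (|r| ≈ 1.0).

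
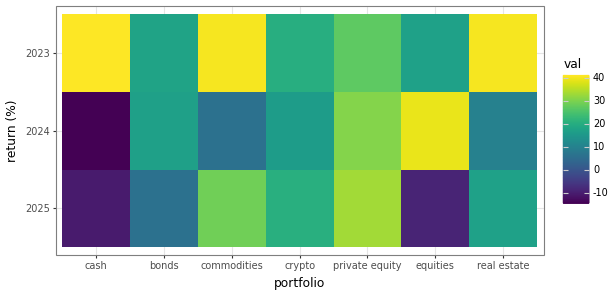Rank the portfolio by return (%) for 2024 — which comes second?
private equity

Top 3 for 2024: equities ≈ 40, private equity ≈ 30, bonds ≈ 15.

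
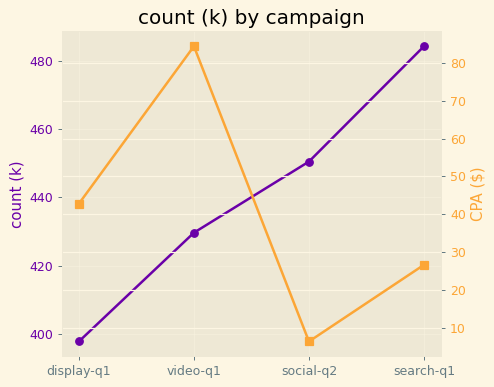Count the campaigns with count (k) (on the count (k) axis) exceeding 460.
1

Above 460: search-q1.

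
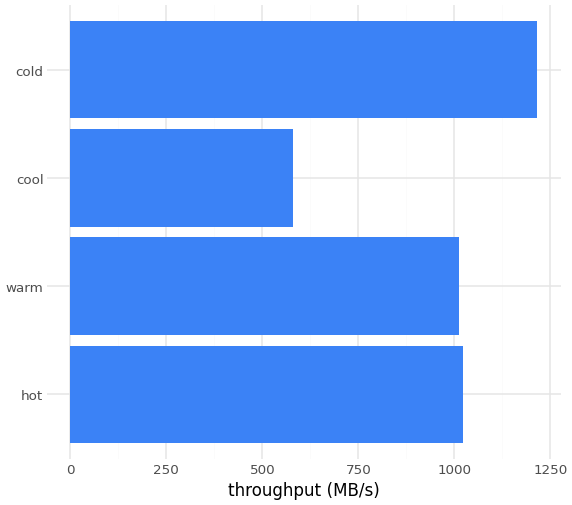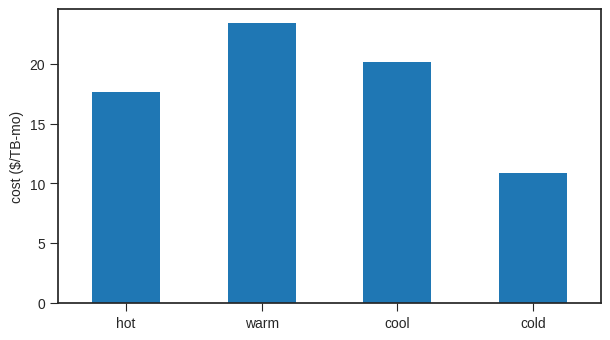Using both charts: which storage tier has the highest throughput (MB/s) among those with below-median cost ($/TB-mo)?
cold

Chart 2 median cost ($/TB-mo) ≈ 20; below-median storage tiers: hot, cold. Among those, cold has the highest throughput (MB/s) (≈ 1200).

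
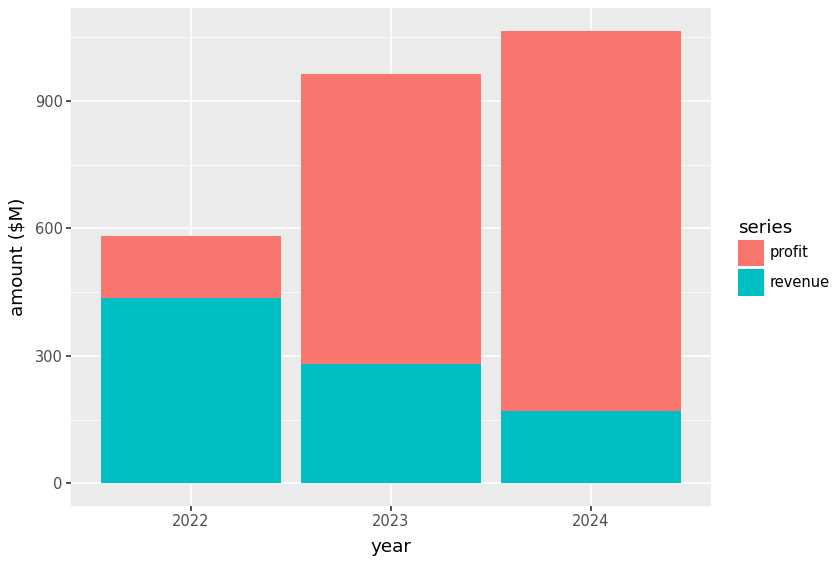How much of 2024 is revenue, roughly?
revenue top ≈ 200, bottom ≈ 0; segment ≈ 200.

≈ 200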